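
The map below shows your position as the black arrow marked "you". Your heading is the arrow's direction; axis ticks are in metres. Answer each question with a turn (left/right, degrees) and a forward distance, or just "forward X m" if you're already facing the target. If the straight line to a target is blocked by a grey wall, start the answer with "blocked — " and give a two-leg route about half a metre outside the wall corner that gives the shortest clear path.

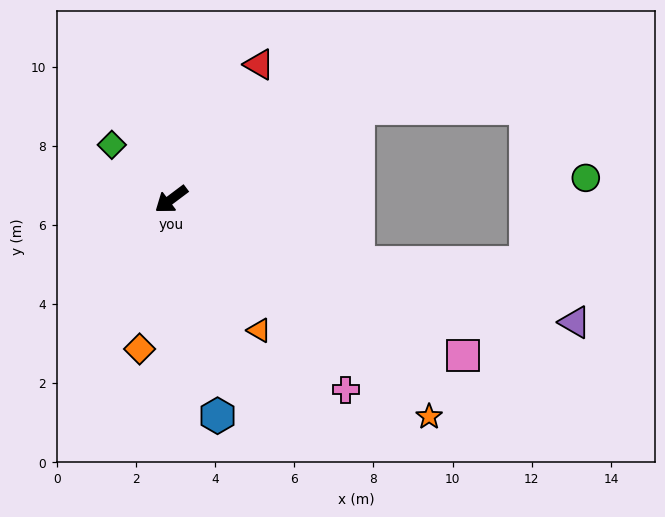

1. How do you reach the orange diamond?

turn left 41°, forward 3.9 m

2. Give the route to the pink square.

turn left 115°, forward 8.4 m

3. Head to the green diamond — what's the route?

turn right 79°, forward 2.0 m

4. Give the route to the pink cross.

turn left 96°, forward 6.5 m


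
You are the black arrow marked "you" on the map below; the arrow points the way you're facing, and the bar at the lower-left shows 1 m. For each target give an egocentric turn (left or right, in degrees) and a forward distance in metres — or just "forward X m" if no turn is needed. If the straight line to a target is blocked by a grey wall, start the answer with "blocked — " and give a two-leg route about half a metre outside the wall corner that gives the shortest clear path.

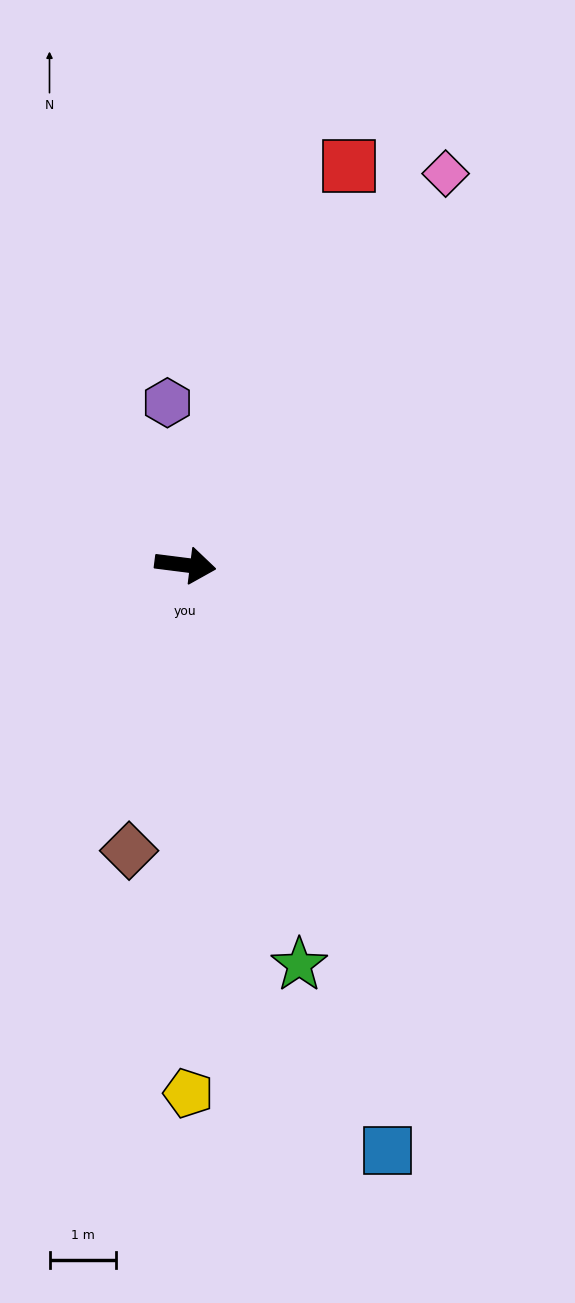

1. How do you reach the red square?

turn left 75°, forward 6.5 m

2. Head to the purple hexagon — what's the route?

turn left 104°, forward 2.5 m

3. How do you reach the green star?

turn right 67°, forward 6.3 m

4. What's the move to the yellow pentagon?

turn right 82°, forward 8.0 m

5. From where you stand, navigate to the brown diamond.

turn right 94°, forward 4.4 m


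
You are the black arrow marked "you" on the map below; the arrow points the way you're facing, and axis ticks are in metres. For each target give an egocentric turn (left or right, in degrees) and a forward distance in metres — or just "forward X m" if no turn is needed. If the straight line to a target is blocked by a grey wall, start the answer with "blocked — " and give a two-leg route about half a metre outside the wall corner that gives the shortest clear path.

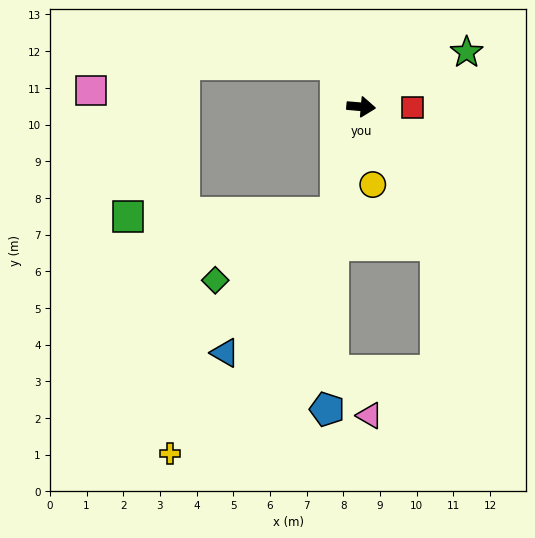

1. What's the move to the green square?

blocked — turn right 99°, forward 3.0 m, then turn right 75°, forward 5.7 m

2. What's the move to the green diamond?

blocked — turn right 99°, forward 3.0 m, then turn right 47°, forward 3.8 m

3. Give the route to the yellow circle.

turn right 77°, forward 2.1 m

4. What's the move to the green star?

turn left 32°, forward 3.2 m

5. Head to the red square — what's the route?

turn left 4°, forward 1.4 m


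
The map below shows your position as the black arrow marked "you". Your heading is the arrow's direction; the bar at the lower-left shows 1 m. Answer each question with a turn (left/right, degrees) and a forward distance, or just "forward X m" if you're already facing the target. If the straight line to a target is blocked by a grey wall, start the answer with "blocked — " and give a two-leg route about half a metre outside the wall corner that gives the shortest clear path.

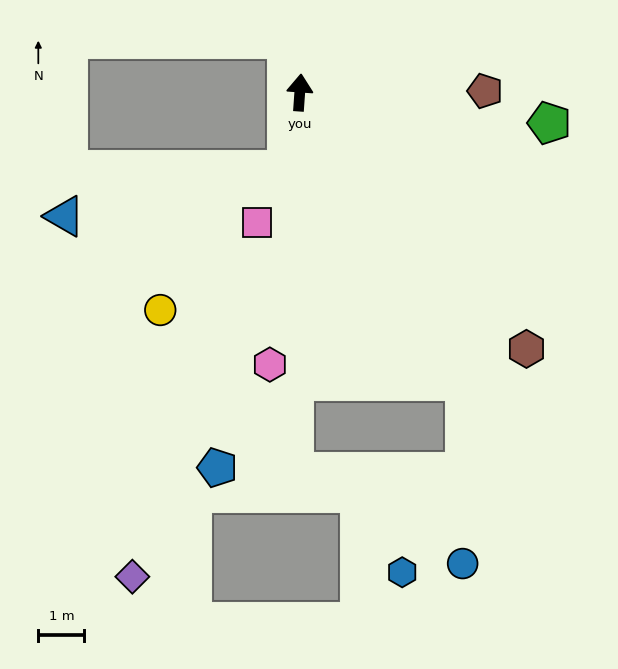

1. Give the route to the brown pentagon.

turn right 86°, forward 4.0 m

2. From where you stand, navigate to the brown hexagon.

turn right 134°, forward 7.4 m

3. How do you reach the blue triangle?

blocked — turn left 174°, forward 1.7 m, then turn right 68°, forward 4.9 m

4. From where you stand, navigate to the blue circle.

blocked — turn right 146°, forward 7.2 m, then turn right 31°, forward 4.0 m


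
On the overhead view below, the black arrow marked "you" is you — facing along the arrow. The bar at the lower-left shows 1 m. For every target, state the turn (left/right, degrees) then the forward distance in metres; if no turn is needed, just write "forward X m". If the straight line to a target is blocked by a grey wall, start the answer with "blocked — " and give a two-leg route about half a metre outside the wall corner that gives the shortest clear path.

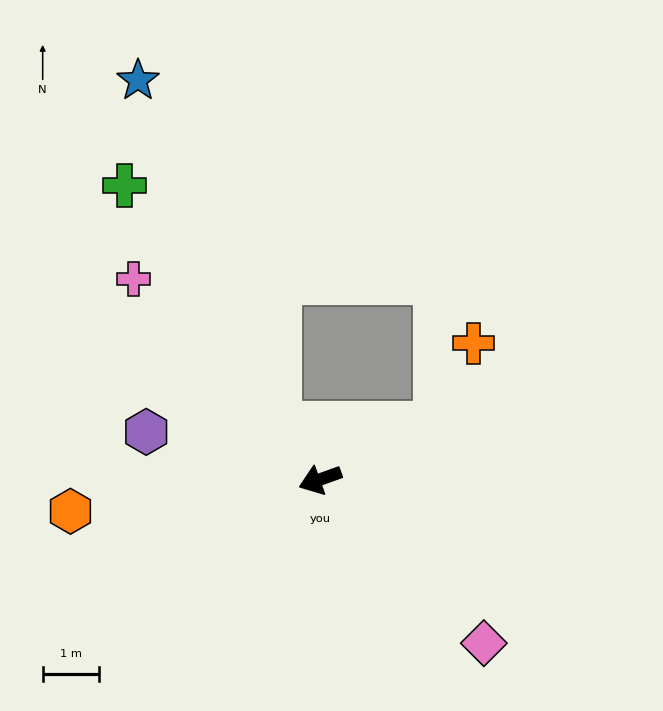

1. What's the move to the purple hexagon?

turn right 35°, forward 3.2 m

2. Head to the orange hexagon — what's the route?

turn right 13°, forward 4.5 m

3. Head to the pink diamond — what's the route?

turn left 115°, forward 4.1 m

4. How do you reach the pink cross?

turn right 67°, forward 4.9 m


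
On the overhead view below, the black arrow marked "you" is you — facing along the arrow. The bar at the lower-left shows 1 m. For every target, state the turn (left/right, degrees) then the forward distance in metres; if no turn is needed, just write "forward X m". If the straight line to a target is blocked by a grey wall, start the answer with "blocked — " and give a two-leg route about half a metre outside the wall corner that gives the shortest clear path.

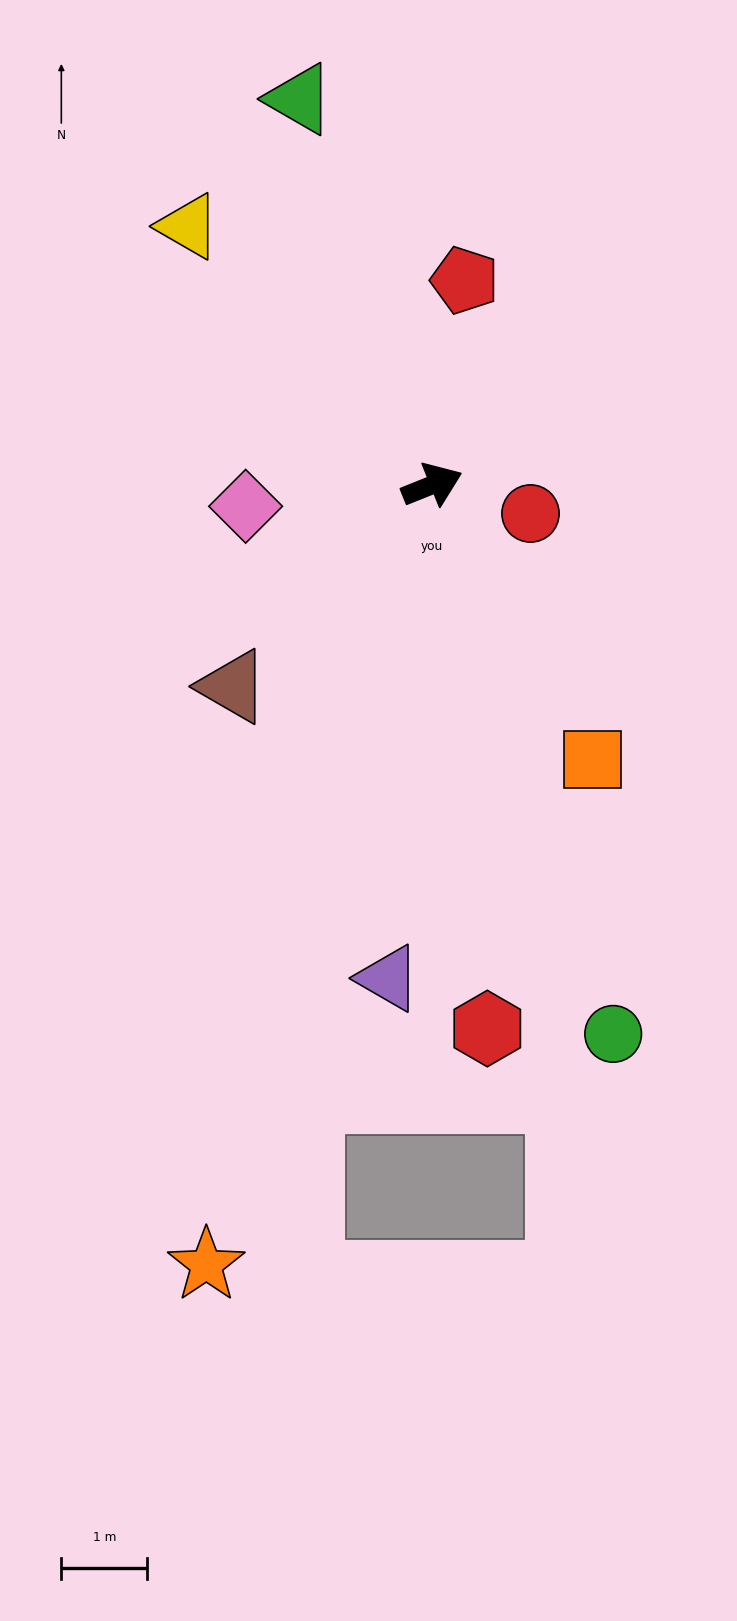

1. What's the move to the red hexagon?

turn right 106°, forward 6.4 m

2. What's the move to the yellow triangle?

turn left 111°, forward 4.1 m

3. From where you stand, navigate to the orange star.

turn right 128°, forward 9.4 m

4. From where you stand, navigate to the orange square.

turn right 82°, forward 3.7 m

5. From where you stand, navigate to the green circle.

turn right 94°, forward 6.7 m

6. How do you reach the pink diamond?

turn left 165°, forward 2.2 m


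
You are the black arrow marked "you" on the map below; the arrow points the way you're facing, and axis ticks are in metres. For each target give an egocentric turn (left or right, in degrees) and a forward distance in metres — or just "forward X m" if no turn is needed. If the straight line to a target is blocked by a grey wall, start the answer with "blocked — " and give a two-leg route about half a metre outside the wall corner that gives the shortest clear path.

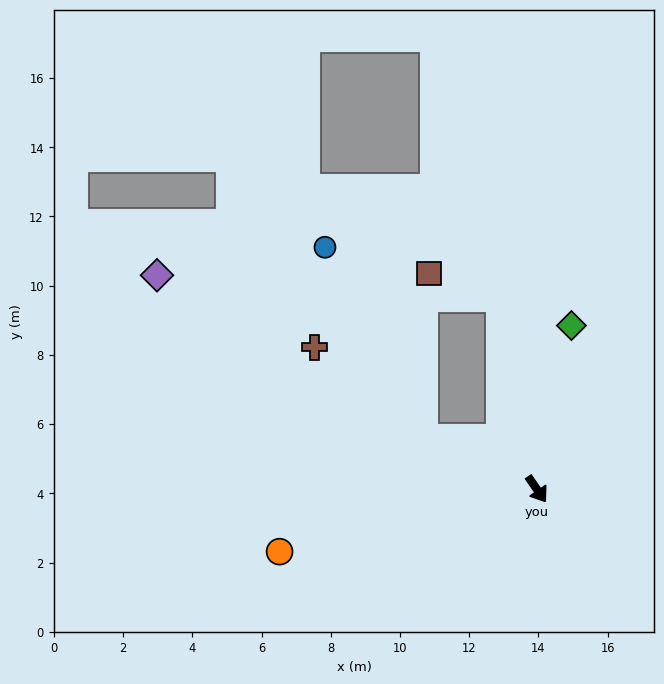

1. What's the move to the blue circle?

blocked — turn right 148°, forward 3.6 m, then turn right 39°, forward 6.2 m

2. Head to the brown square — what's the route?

blocked — turn left 156°, forward 5.6 m, then turn left 61°, forward 2.2 m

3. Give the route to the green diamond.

turn left 134°, forward 4.8 m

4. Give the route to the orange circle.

turn right 111°, forward 7.6 m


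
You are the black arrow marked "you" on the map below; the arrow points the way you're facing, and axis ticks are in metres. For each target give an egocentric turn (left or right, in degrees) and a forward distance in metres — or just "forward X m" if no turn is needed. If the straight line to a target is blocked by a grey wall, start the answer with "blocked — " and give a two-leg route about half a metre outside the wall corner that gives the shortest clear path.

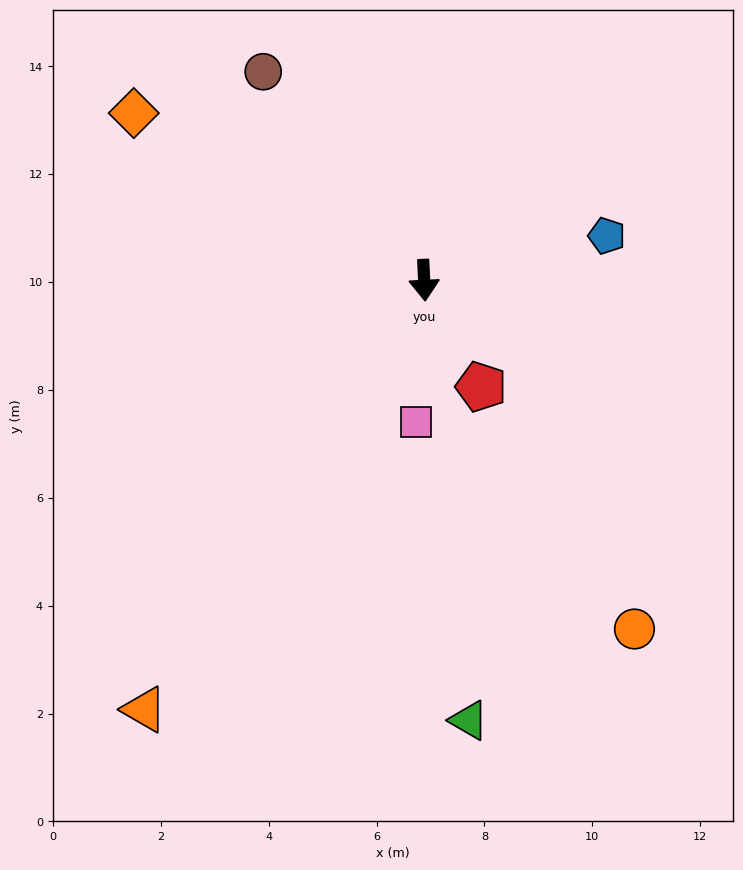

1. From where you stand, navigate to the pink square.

turn right 6°, forward 2.6 m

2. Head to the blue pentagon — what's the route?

turn left 101°, forward 3.5 m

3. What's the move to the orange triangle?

turn right 36°, forward 9.5 m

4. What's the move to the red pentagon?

turn left 25°, forward 2.2 m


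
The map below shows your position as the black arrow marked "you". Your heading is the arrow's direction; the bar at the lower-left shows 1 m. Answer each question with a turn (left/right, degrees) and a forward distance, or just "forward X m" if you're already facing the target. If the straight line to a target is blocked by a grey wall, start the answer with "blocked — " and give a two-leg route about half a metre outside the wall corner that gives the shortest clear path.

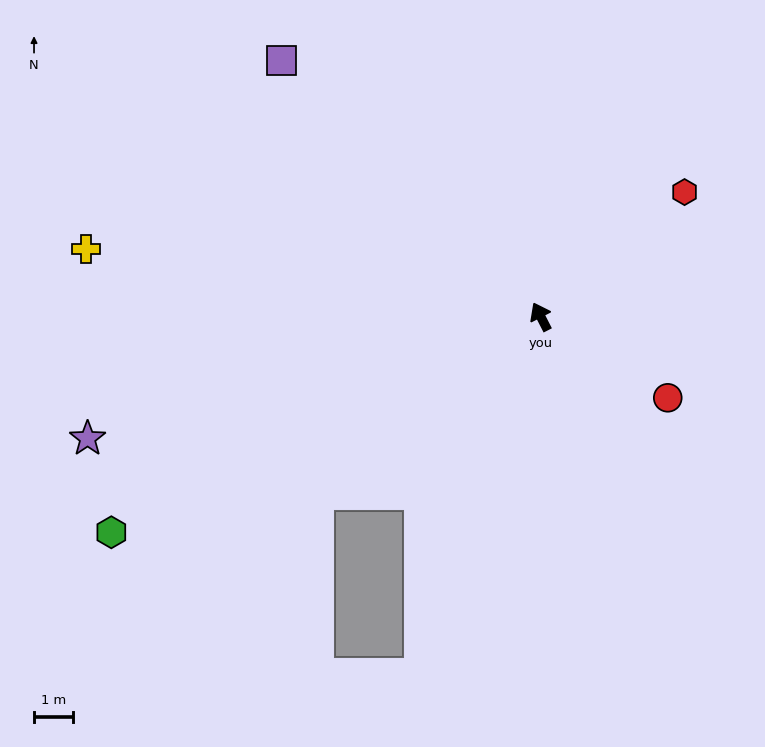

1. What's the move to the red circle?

turn right 150°, forward 3.8 m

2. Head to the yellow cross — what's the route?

turn left 54°, forward 11.7 m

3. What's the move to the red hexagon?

turn right 76°, forward 4.8 m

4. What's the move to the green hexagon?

turn left 90°, forward 12.2 m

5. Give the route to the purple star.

turn left 78°, forward 11.9 m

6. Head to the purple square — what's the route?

turn left 18°, forward 9.3 m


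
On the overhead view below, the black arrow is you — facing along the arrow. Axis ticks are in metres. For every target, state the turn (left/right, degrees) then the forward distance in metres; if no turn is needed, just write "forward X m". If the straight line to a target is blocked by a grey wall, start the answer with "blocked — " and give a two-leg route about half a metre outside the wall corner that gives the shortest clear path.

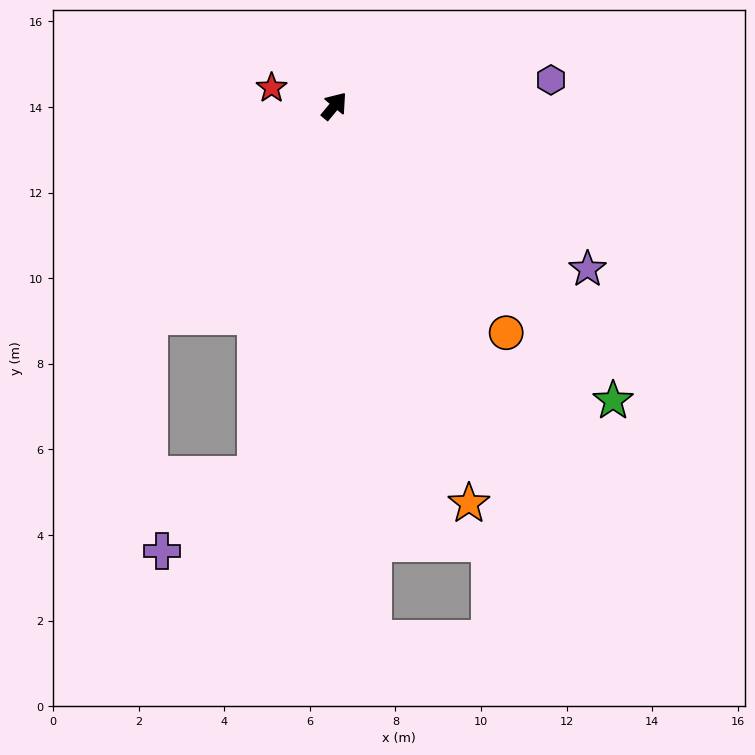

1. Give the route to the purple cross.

blocked — turn right 153°, forward 8.8 m, then turn right 38°, forward 2.8 m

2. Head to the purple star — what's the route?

turn right 83°, forward 7.0 m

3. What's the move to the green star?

turn right 97°, forward 9.5 m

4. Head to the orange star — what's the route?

turn right 122°, forward 9.8 m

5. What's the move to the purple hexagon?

turn right 43°, forward 5.1 m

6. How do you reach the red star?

turn left 114°, forward 1.5 m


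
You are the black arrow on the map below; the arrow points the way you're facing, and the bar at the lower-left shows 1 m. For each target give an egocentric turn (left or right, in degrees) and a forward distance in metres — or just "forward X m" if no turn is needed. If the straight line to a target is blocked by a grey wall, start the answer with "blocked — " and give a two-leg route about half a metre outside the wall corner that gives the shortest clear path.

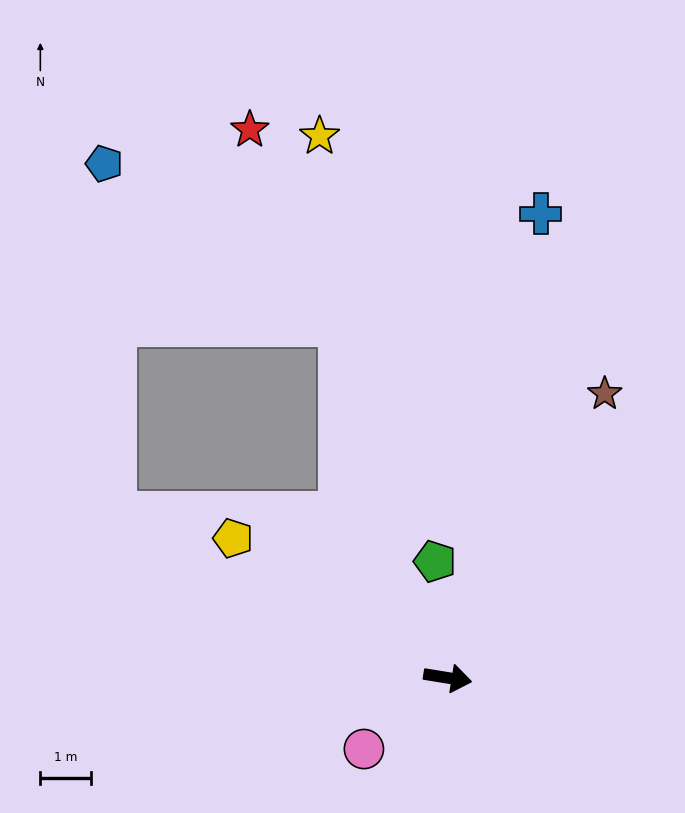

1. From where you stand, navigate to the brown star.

turn left 70°, forward 6.4 m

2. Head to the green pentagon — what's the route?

turn left 105°, forward 2.3 m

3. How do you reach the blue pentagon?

blocked — turn left 163°, forward 7.3 m, then turn right 62°, forward 6.8 m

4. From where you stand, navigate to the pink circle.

turn right 130°, forward 2.2 m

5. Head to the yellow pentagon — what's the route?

turn left 156°, forward 5.0 m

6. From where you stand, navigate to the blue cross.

turn left 88°, forward 9.3 m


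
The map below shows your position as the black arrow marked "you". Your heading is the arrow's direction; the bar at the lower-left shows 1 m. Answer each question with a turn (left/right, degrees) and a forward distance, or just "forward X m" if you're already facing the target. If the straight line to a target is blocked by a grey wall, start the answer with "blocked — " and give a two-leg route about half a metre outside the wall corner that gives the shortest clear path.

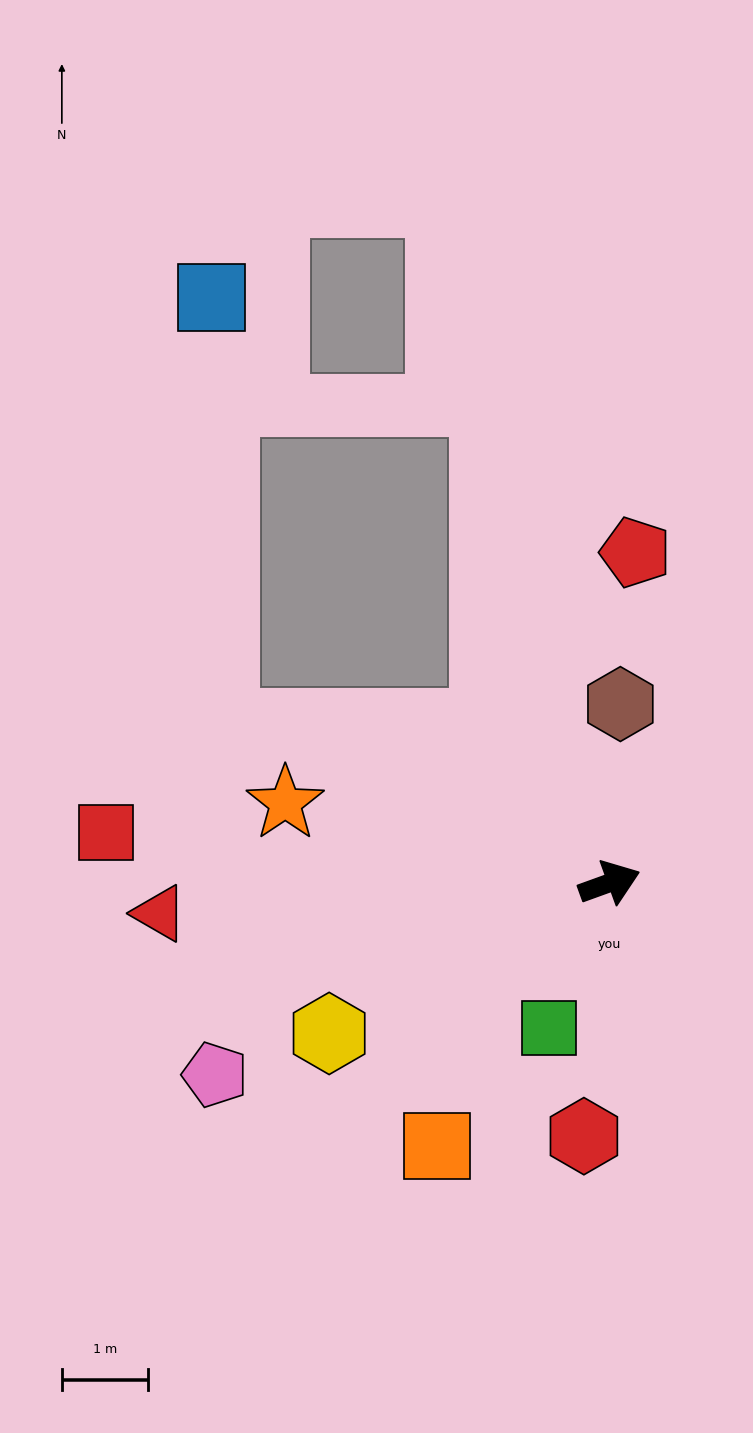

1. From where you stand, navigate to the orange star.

turn left 146°, forward 3.9 m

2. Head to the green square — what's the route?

turn right 133°, forward 1.8 m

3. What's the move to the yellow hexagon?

turn right 172°, forward 3.7 m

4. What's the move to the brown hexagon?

turn left 67°, forward 2.1 m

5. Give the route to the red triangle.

turn left 164°, forward 5.2 m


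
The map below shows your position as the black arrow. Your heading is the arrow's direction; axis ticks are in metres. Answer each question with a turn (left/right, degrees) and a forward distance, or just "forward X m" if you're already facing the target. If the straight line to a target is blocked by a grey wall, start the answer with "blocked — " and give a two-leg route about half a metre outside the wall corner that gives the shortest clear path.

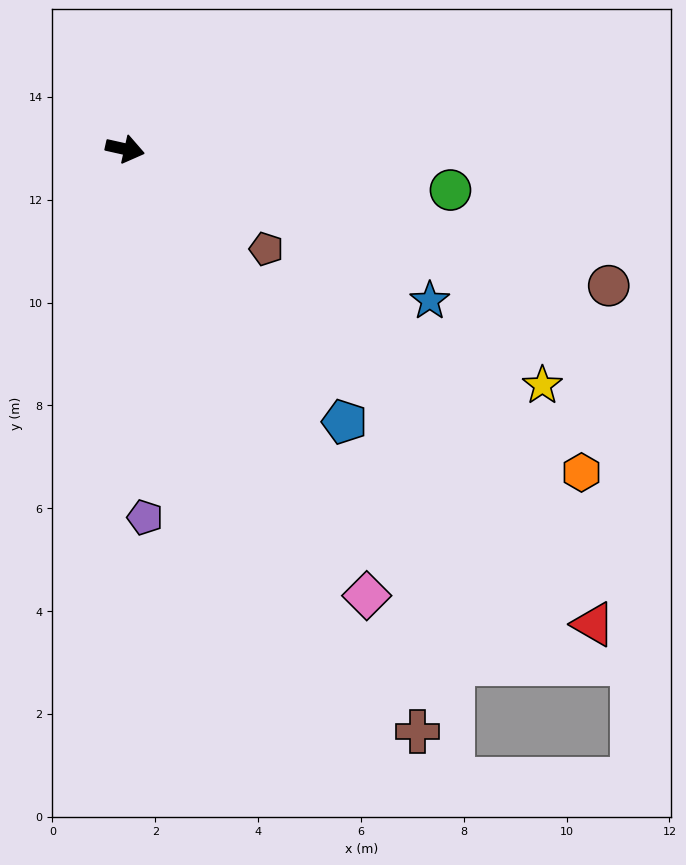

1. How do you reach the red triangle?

turn right 33°, forward 13.0 m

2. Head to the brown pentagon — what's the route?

turn right 23°, forward 3.4 m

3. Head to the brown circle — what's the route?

turn right 3°, forward 9.8 m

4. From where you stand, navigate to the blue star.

turn right 14°, forward 6.6 m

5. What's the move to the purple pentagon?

turn right 74°, forward 7.2 m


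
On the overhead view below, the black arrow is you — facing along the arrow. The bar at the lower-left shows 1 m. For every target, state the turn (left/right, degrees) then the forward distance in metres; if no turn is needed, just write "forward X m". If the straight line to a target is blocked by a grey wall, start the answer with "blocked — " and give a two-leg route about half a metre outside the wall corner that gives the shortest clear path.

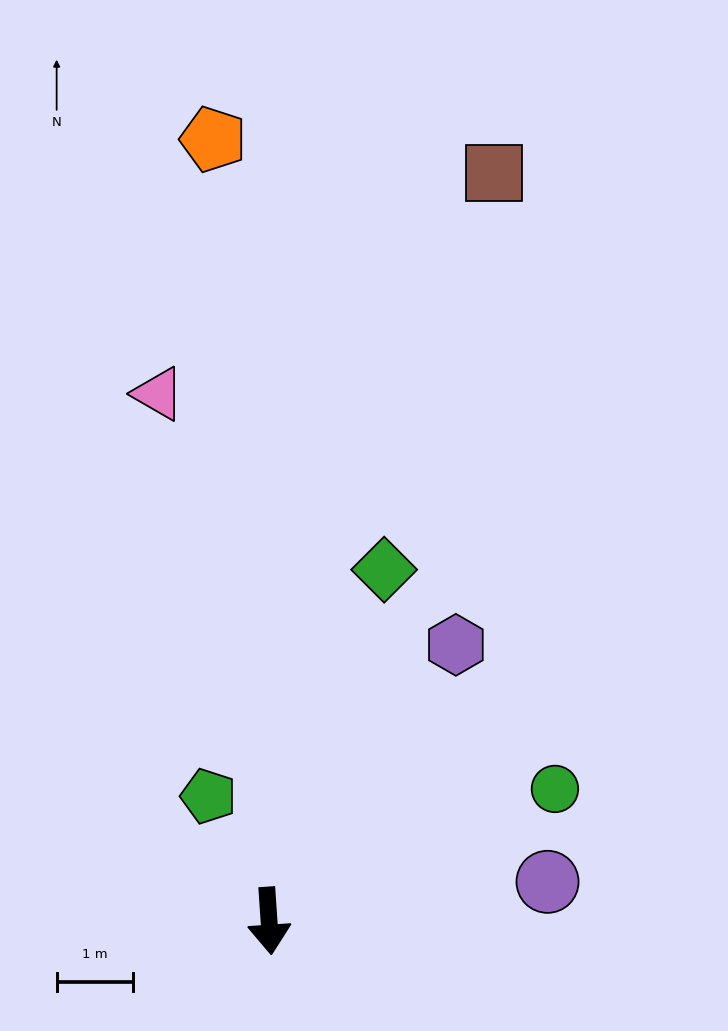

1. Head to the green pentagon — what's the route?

turn right 158°, forward 1.8 m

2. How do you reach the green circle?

turn left 111°, forward 4.1 m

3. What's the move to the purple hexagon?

turn left 142°, forward 4.3 m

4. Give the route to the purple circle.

turn left 94°, forward 3.7 m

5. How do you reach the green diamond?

turn left 158°, forward 4.8 m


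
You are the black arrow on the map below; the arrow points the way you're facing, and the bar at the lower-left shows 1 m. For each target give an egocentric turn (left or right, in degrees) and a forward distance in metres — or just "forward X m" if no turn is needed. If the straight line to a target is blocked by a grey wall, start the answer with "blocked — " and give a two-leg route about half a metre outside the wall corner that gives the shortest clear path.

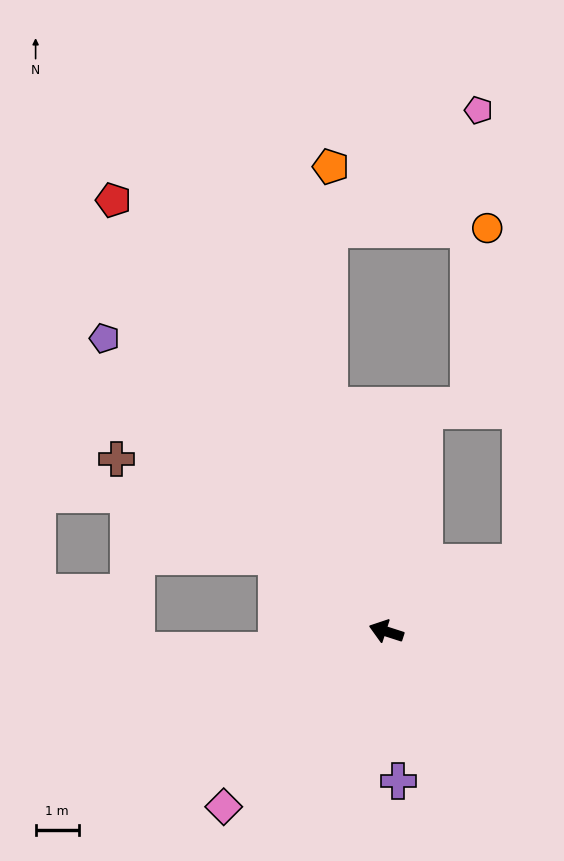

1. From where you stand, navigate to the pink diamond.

turn left 65°, forward 5.6 m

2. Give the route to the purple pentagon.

turn right 28°, forward 9.4 m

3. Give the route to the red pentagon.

turn right 40°, forward 11.9 m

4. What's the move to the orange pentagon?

blocked — turn right 58°, forward 5.4 m, then turn right 14°, forward 5.5 m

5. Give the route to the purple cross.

turn left 113°, forward 3.5 m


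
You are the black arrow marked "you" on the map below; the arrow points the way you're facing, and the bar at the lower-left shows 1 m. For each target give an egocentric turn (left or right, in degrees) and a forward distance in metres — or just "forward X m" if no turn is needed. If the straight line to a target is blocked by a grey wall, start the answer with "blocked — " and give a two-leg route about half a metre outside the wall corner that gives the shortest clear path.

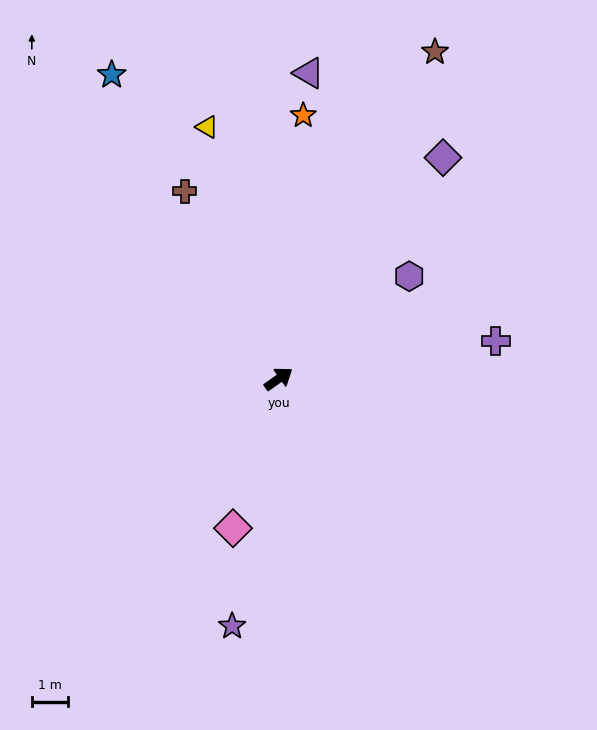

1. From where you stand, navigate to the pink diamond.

turn right 142°, forward 4.3 m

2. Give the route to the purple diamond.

turn left 18°, forward 7.5 m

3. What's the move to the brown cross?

turn left 81°, forward 5.7 m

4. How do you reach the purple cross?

turn right 25°, forward 6.0 m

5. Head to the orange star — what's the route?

turn left 49°, forward 7.2 m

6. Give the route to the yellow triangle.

turn left 71°, forward 7.2 m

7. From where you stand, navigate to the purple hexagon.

turn left 3°, forward 4.5 m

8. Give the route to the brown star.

turn left 29°, forward 9.9 m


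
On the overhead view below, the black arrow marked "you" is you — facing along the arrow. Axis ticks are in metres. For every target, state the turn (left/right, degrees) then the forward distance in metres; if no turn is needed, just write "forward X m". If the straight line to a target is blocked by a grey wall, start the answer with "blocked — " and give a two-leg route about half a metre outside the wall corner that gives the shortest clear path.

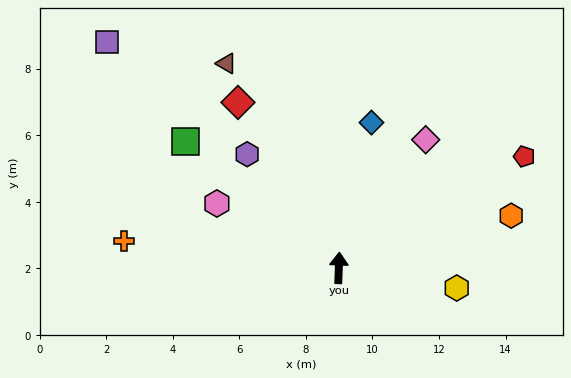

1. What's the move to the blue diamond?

turn right 11°, forward 4.5 m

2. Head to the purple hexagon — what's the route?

turn left 41°, forward 4.4 m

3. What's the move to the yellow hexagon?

turn right 98°, forward 3.6 m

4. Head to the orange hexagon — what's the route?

turn right 71°, forward 5.4 m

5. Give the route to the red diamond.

turn left 33°, forward 5.8 m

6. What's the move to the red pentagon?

turn right 57°, forward 6.5 m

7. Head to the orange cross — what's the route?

turn left 85°, forward 6.5 m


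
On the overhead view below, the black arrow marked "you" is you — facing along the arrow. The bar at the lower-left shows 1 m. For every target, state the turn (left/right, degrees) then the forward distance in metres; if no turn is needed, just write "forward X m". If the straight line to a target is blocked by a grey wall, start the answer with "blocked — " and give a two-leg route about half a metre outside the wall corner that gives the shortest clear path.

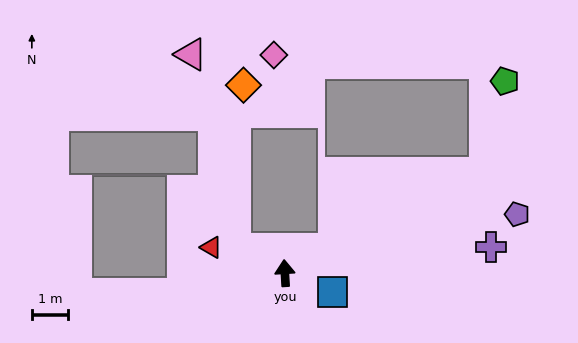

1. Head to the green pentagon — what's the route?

blocked — turn right 67°, forward 6.2 m, then turn left 51°, forward 2.6 m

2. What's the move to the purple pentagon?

turn right 79°, forward 6.6 m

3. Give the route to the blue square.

turn right 115°, forward 1.4 m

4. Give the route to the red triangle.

turn left 67°, forward 2.2 m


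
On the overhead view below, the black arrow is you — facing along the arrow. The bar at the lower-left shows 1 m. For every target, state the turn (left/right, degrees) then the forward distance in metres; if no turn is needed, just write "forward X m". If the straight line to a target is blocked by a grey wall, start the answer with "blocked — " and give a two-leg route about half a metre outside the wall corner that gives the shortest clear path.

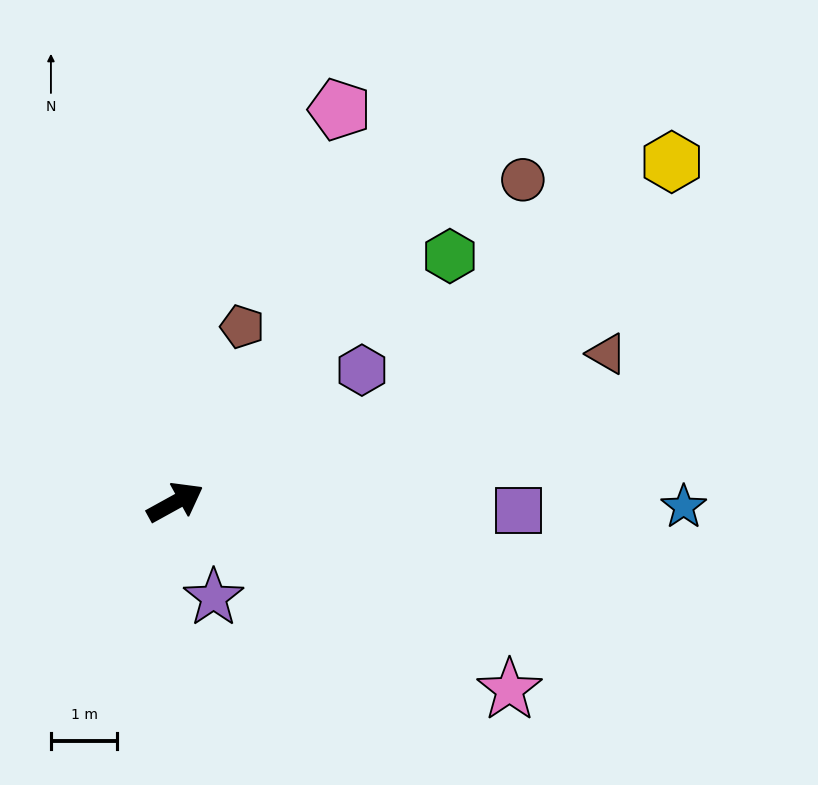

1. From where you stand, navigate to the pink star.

turn right 58°, forward 5.8 m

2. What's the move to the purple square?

turn right 30°, forward 5.2 m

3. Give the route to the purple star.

turn right 97°, forward 1.6 m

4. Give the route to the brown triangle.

turn right 10°, forward 6.9 m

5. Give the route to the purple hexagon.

turn left 6°, forward 3.5 m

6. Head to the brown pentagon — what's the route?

turn left 40°, forward 2.8 m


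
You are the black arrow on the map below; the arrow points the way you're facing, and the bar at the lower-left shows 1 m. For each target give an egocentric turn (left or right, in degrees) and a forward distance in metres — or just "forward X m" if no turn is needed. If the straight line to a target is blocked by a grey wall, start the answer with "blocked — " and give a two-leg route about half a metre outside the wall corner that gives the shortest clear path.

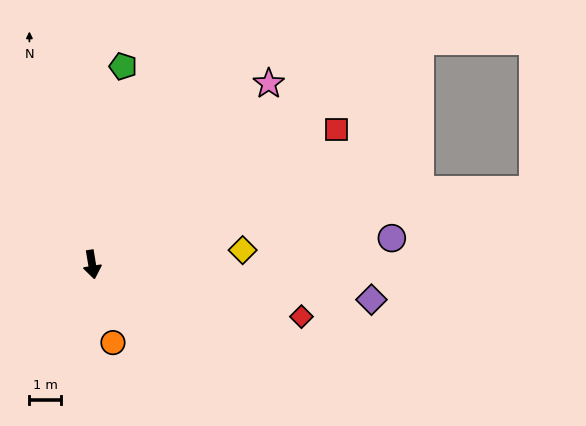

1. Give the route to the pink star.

turn left 126°, forward 7.9 m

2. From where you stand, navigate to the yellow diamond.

turn left 86°, forward 4.7 m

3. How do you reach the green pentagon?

turn left 162°, forward 6.3 m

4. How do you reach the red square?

turn left 110°, forward 8.8 m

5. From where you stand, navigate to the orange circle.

turn left 6°, forward 2.5 m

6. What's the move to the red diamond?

turn left 67°, forward 6.8 m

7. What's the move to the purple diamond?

turn left 73°, forward 8.8 m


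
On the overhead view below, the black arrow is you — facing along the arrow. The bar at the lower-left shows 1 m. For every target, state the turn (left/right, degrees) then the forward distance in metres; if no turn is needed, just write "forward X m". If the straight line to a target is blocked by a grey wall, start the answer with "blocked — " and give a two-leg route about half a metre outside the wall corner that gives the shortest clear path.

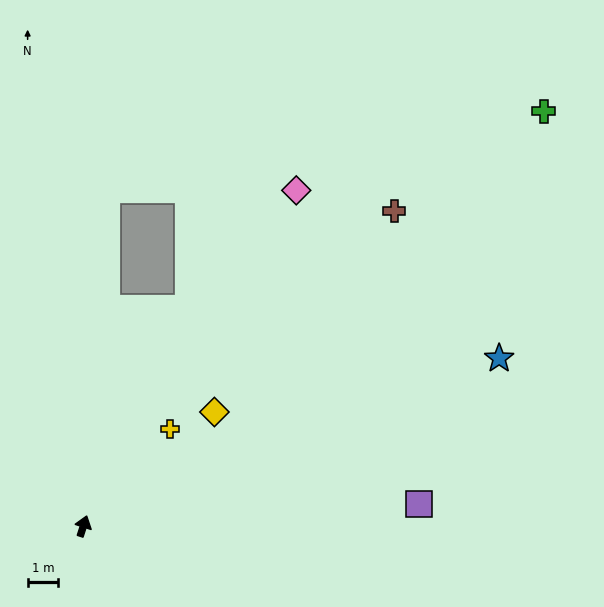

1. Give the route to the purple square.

turn right 68°, forward 11.0 m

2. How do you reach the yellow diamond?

turn right 31°, forward 5.7 m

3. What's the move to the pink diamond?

turn right 14°, forward 13.0 m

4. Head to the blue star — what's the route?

turn right 50°, forward 14.7 m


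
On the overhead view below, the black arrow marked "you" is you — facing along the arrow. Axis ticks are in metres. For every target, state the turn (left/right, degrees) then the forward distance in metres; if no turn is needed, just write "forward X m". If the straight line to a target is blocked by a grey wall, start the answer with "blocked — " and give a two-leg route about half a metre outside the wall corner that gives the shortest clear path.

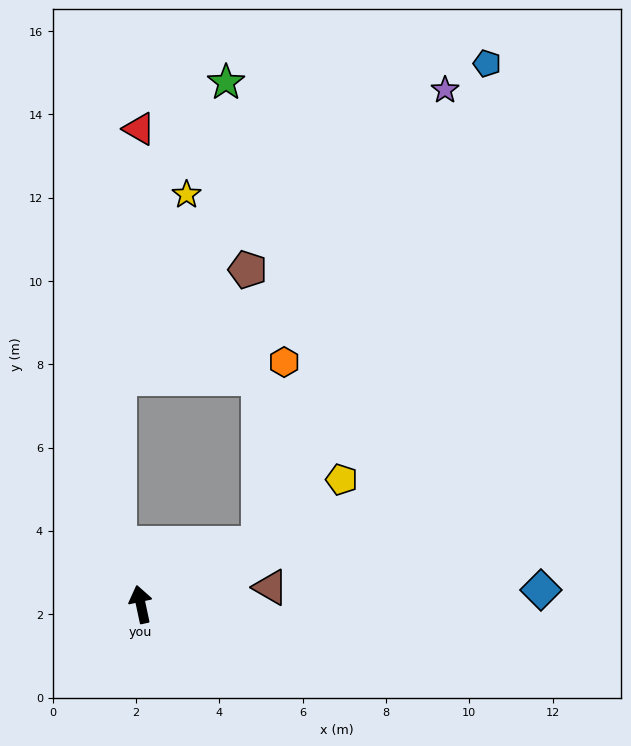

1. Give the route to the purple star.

blocked — turn right 75°, forward 3.2 m, then turn left 41°, forward 11.8 m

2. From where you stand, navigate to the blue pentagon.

blocked — turn right 75°, forward 3.2 m, then turn left 38°, forward 12.8 m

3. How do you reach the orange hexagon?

blocked — turn right 75°, forward 3.2 m, then turn left 55°, forward 4.4 m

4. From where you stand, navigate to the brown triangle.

turn right 95°, forward 3.1 m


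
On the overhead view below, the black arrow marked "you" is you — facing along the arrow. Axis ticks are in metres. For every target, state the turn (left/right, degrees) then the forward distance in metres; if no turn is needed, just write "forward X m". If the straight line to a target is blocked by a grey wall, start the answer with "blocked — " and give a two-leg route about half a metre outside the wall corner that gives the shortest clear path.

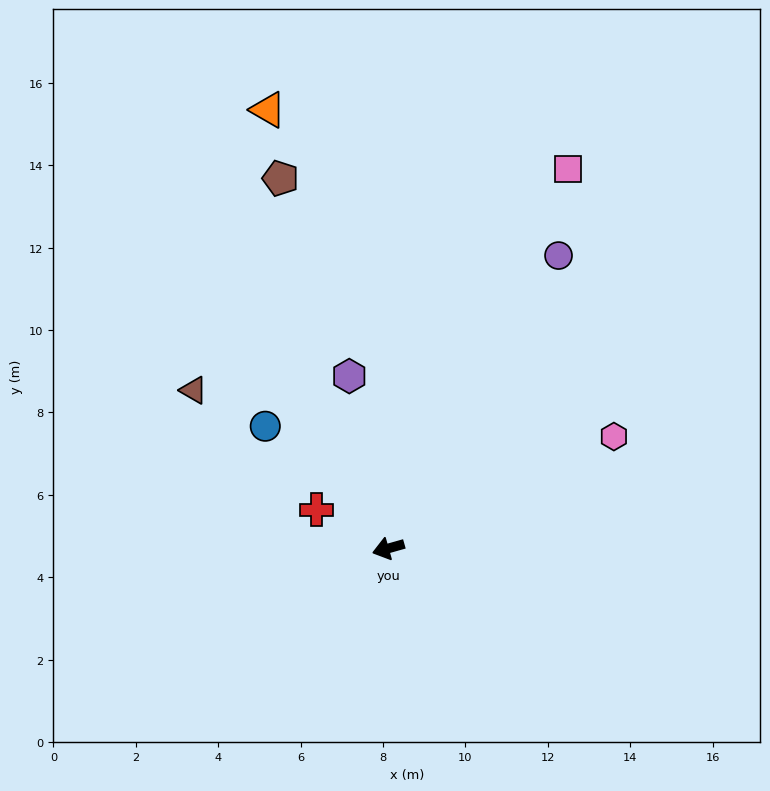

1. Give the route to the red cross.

turn right 44°, forward 2.0 m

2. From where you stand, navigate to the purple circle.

turn right 136°, forward 8.2 m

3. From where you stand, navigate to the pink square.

turn right 131°, forward 10.2 m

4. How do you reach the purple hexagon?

turn right 93°, forward 4.3 m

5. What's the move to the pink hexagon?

turn right 169°, forward 6.1 m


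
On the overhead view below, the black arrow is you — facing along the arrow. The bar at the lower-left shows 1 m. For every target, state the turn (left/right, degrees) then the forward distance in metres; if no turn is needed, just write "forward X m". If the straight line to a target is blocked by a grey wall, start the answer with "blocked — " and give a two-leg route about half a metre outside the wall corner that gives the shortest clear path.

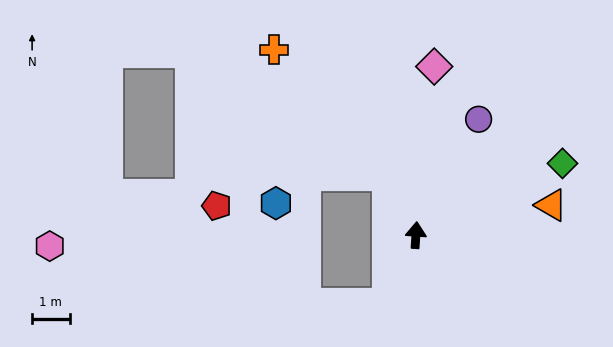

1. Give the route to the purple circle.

turn right 25°, forward 3.5 m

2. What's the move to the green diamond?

turn right 60°, forward 4.3 m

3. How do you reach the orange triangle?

turn right 74°, forward 3.7 m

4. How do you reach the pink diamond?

turn right 2°, forward 4.5 m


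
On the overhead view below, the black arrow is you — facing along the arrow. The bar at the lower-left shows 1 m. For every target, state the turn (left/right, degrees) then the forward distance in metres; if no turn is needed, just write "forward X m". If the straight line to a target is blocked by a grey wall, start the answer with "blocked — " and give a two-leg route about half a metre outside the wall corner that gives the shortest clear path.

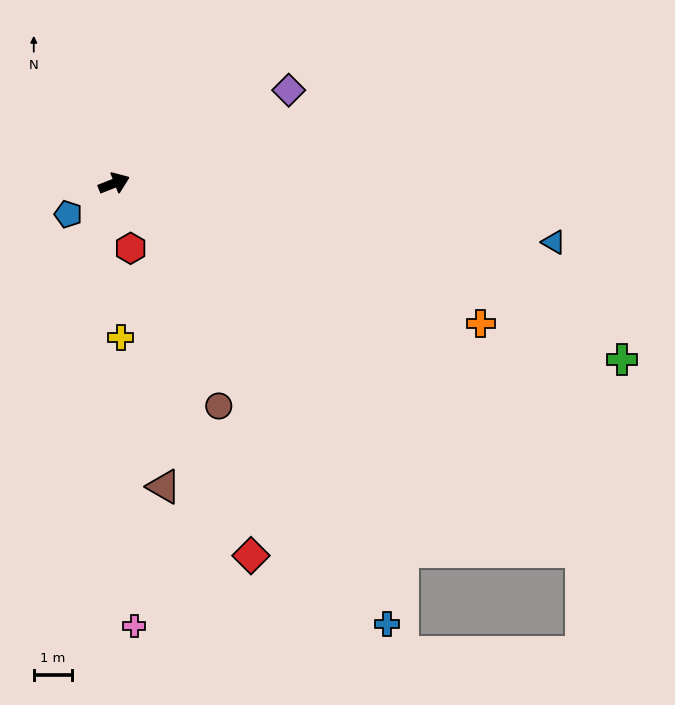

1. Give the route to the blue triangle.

turn right 29°, forward 11.5 m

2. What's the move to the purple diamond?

turn left 6°, forward 5.1 m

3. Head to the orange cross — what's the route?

turn right 43°, forward 10.1 m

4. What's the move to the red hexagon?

turn right 97°, forward 1.7 m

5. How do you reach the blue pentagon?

turn right 168°, forward 1.4 m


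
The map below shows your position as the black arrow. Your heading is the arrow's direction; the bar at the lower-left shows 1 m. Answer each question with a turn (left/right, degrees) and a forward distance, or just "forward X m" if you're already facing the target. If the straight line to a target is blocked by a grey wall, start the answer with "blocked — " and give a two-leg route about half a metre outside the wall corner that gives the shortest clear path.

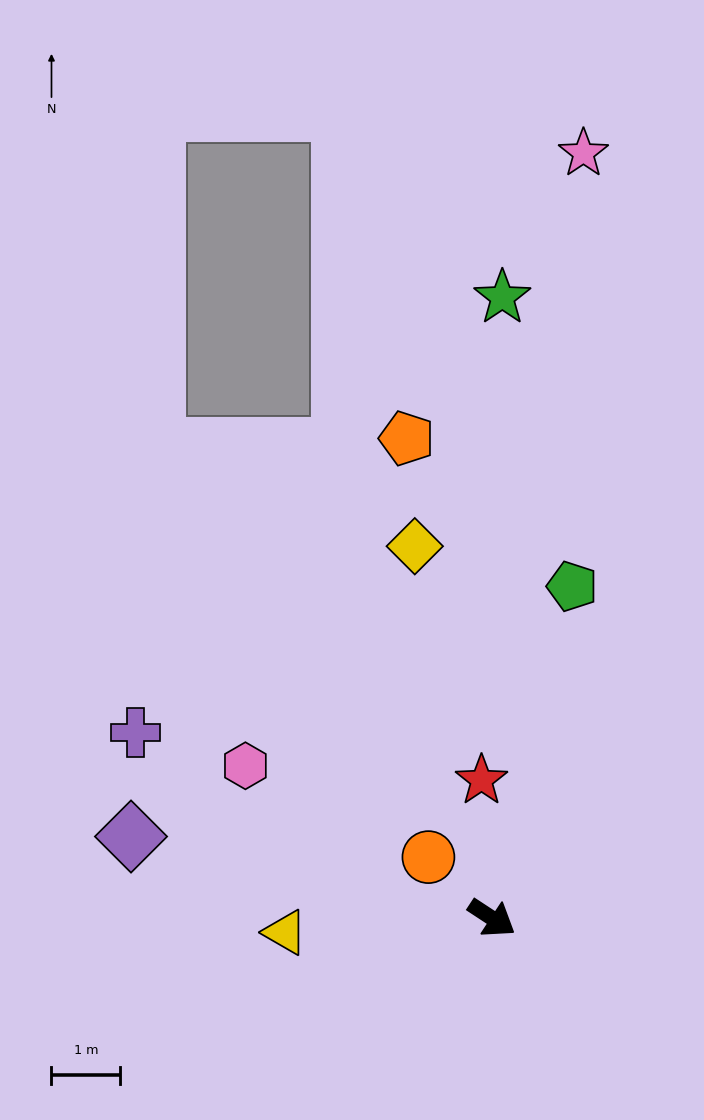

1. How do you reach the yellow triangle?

turn right 143°, forward 3.0 m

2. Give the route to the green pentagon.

turn left 110°, forward 5.0 m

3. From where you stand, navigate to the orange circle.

turn left 169°, forward 1.3 m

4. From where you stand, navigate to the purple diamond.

turn right 159°, forward 5.4 m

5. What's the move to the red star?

turn left 128°, forward 2.0 m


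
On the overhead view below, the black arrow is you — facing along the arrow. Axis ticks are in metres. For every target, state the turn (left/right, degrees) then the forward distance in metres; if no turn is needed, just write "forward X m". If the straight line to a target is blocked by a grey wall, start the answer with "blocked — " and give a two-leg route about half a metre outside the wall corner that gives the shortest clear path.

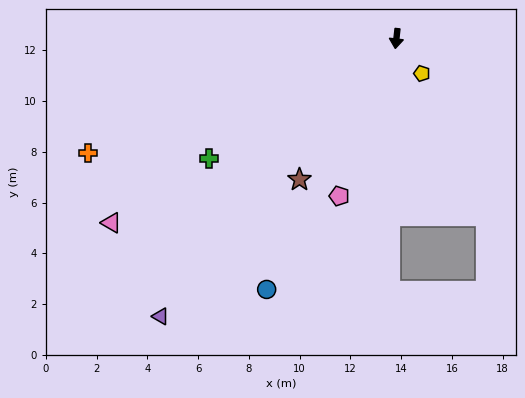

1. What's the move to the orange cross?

turn right 63°, forward 13.0 m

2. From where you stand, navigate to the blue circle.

turn right 21°, forward 11.1 m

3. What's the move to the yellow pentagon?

turn left 42°, forward 1.7 m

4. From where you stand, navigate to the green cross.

turn right 51°, forward 8.8 m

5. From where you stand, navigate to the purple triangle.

turn right 34°, forward 14.4 m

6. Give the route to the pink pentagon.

turn right 14°, forward 6.6 m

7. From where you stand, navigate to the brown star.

turn right 28°, forward 6.7 m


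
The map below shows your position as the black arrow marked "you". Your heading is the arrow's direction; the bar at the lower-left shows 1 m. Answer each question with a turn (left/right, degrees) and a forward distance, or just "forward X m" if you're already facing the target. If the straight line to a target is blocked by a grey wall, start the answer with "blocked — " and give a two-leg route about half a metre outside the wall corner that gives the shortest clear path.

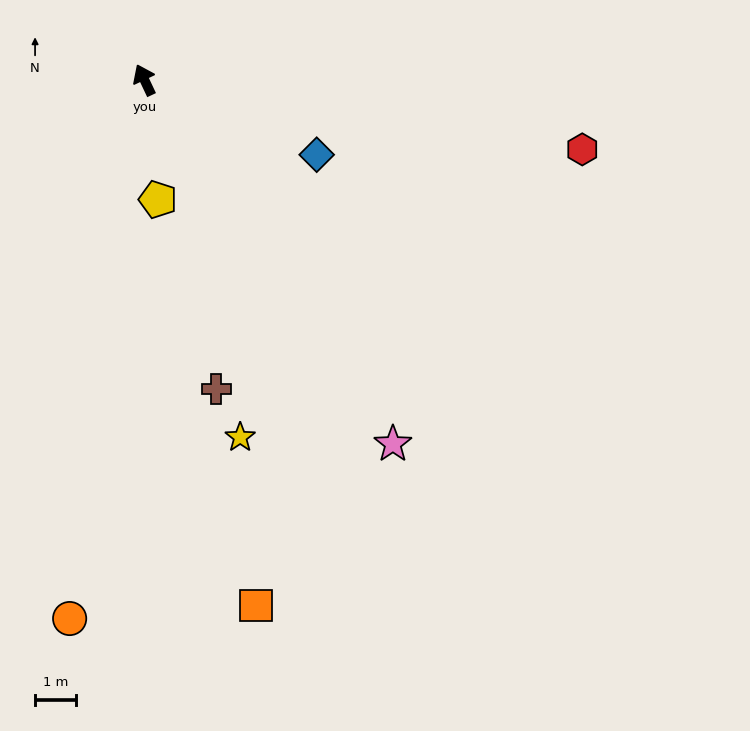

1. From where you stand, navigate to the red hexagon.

turn right 124°, forward 10.8 m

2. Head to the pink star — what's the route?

turn right 171°, forward 10.8 m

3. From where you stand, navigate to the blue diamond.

turn right 139°, forward 4.6 m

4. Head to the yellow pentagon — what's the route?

turn left 161°, forward 2.9 m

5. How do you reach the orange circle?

turn left 147°, forward 13.3 m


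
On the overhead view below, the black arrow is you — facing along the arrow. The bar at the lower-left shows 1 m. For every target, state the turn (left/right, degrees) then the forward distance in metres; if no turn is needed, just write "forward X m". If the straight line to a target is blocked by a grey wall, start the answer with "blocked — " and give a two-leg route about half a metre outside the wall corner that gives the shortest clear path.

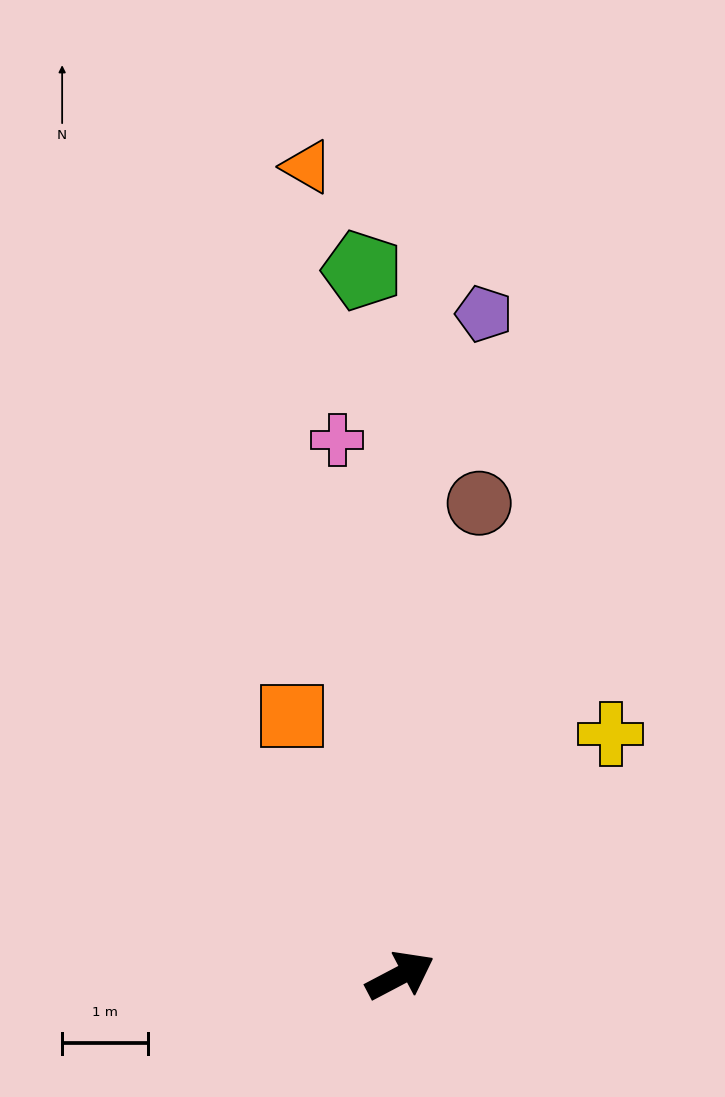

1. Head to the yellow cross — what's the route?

turn left 21°, forward 3.7 m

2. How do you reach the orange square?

turn left 85°, forward 3.3 m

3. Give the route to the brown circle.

turn left 53°, forward 5.6 m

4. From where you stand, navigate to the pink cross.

turn left 69°, forward 6.3 m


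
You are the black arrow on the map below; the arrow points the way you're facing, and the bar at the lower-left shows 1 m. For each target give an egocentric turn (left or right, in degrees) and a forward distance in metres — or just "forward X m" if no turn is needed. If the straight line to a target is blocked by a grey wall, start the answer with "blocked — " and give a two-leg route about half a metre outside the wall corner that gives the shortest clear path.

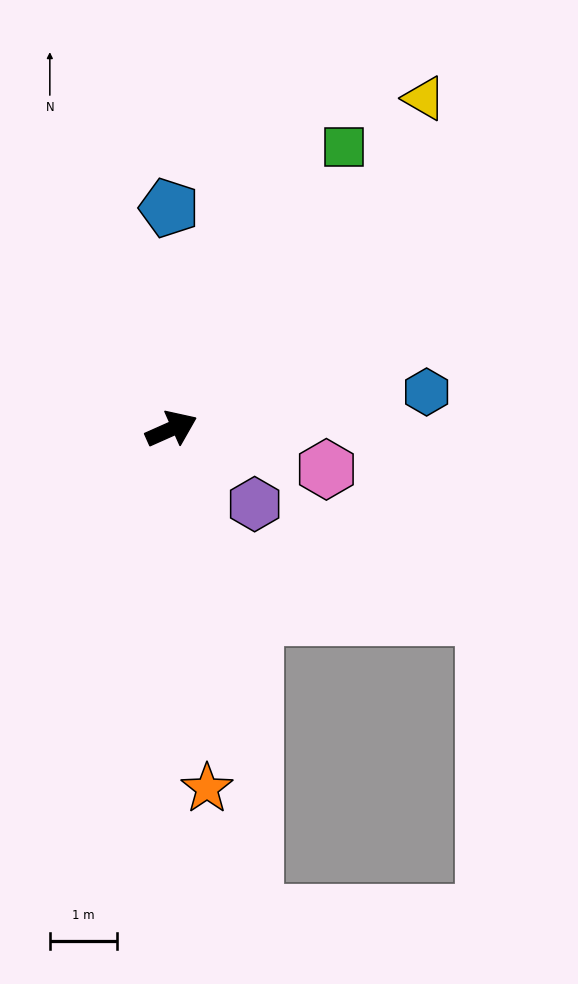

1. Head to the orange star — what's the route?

turn right 108°, forward 5.3 m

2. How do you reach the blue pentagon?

turn left 67°, forward 3.3 m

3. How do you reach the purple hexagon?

turn right 66°, forward 1.7 m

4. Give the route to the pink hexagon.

turn right 39°, forward 2.4 m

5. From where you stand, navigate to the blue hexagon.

turn right 16°, forward 3.8 m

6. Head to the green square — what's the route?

turn left 35°, forward 4.9 m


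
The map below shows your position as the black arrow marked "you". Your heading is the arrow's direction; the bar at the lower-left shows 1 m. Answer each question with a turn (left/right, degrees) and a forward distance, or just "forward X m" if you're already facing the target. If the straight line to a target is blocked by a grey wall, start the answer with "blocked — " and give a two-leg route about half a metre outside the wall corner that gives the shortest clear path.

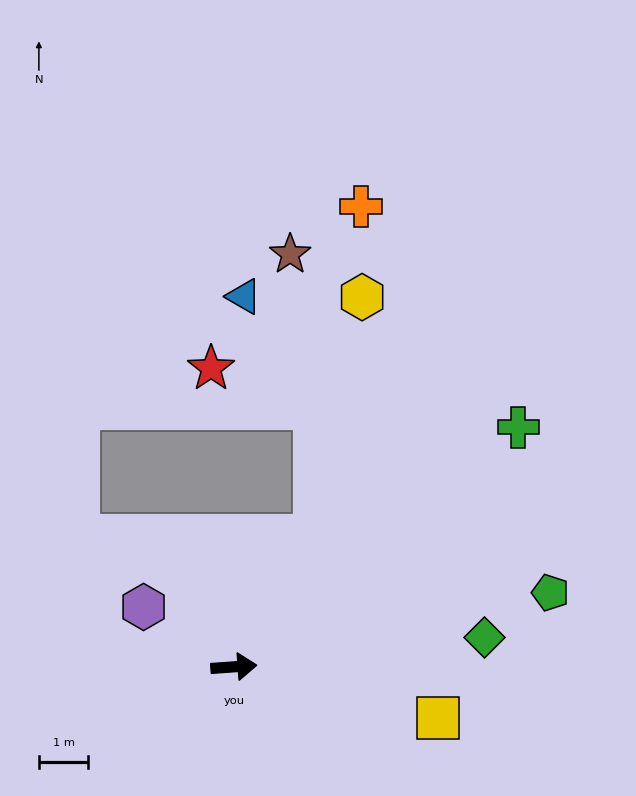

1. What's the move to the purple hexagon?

turn left 142°, forward 2.2 m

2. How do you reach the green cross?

turn left 36°, forward 7.5 m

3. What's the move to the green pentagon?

turn left 9°, forward 6.6 m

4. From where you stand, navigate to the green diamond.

turn left 3°, forward 5.1 m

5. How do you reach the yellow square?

turn right 18°, forward 4.3 m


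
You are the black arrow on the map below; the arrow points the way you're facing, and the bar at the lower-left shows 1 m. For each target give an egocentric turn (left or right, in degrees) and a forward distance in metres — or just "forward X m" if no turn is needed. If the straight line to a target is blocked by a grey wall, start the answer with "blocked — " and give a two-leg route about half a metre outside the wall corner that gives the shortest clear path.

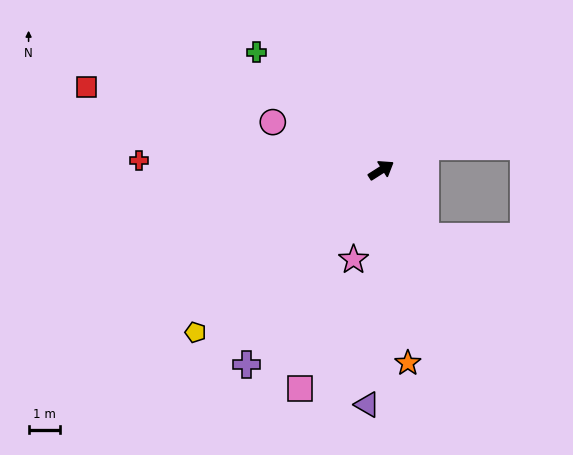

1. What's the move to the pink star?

turn right 140°, forward 2.9 m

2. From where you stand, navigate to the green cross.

turn left 104°, forward 5.4 m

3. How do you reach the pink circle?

turn left 124°, forward 3.7 m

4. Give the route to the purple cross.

turn right 157°, forward 7.4 m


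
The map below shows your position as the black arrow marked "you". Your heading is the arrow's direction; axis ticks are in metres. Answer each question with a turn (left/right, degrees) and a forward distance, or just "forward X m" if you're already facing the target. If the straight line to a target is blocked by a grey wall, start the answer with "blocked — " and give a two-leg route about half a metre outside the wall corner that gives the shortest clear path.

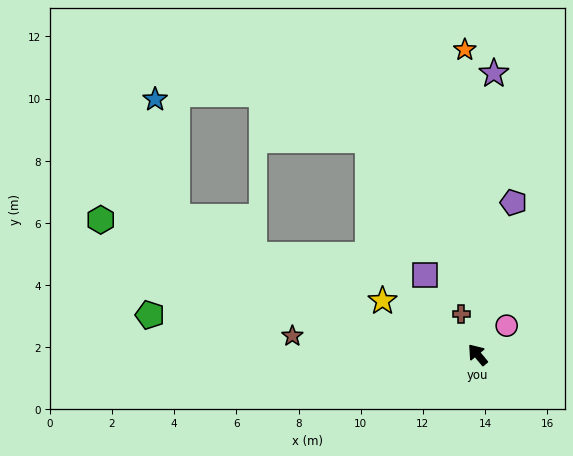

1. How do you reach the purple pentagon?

turn right 53°, forward 5.0 m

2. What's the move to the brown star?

turn left 44°, forward 6.0 m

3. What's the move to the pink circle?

turn right 85°, forward 1.3 m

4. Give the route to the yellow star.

turn left 21°, forward 3.5 m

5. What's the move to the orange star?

turn right 37°, forward 9.8 m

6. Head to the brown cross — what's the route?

turn right 18°, forward 1.4 m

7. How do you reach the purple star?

turn right 43°, forward 9.1 m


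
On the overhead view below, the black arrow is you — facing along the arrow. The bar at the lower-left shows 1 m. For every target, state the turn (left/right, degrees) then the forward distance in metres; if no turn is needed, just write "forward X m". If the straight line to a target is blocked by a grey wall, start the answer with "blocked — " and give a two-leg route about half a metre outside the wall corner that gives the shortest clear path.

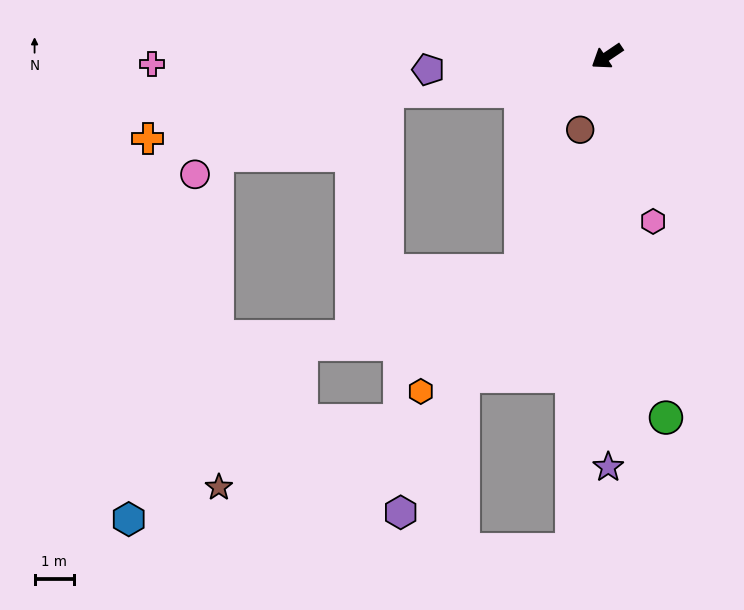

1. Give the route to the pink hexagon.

turn left 72°, forward 4.3 m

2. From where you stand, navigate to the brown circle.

turn left 36°, forward 2.0 m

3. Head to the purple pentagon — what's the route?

turn right 30°, forward 4.5 m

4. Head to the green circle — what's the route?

turn left 65°, forward 9.2 m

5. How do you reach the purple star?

turn left 56°, forward 10.4 m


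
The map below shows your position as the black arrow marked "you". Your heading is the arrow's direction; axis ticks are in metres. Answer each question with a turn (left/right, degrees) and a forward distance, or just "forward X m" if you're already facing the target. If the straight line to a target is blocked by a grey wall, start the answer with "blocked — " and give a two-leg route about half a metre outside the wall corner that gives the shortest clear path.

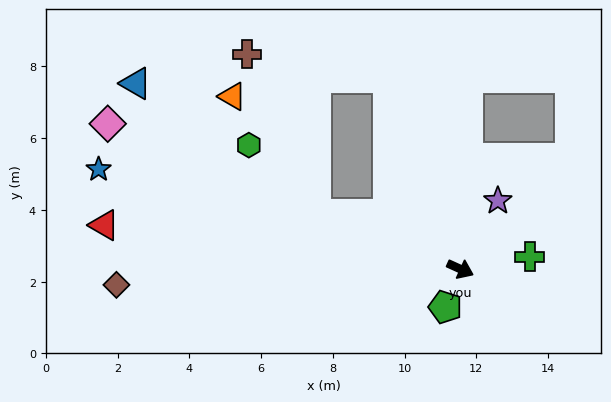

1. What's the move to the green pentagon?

turn right 87°, forward 1.1 m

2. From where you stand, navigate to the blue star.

turn right 171°, forward 10.5 m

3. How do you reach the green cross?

turn left 34°, forward 2.0 m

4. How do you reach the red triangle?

turn right 163°, forward 10.0 m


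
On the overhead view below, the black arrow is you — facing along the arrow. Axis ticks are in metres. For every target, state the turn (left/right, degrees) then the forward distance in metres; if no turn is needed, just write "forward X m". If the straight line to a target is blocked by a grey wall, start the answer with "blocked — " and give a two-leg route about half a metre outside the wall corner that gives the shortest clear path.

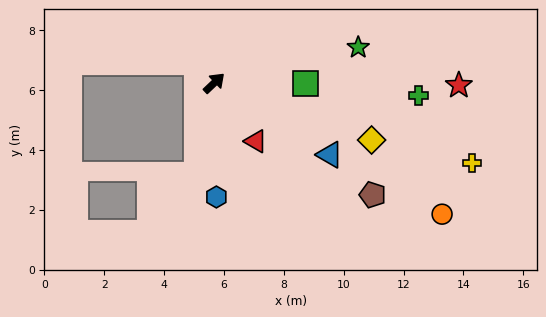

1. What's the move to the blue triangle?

turn right 75°, forward 4.5 m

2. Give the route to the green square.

turn right 44°, forward 3.1 m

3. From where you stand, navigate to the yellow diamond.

turn right 63°, forward 5.6 m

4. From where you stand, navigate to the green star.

turn right 30°, forward 5.0 m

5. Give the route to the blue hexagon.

turn right 132°, forward 3.8 m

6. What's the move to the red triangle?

turn right 98°, forward 2.4 m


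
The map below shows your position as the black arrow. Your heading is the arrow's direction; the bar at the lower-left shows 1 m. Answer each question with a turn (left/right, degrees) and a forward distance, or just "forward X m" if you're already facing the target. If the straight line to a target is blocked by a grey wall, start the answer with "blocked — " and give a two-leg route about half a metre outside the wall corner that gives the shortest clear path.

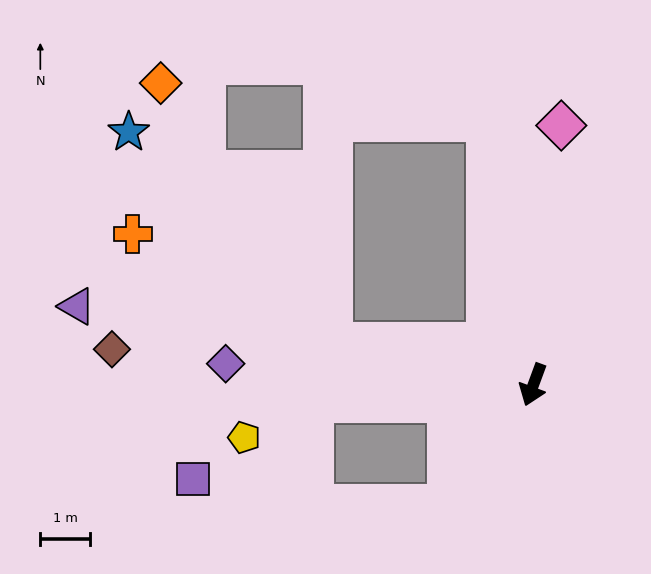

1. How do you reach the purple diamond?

turn right 74°, forward 6.2 m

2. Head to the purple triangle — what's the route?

turn right 79°, forward 9.2 m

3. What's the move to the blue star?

blocked — turn right 81°, forward 4.1 m, then turn right 35°, forward 5.8 m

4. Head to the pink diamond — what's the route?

turn right 166°, forward 5.2 m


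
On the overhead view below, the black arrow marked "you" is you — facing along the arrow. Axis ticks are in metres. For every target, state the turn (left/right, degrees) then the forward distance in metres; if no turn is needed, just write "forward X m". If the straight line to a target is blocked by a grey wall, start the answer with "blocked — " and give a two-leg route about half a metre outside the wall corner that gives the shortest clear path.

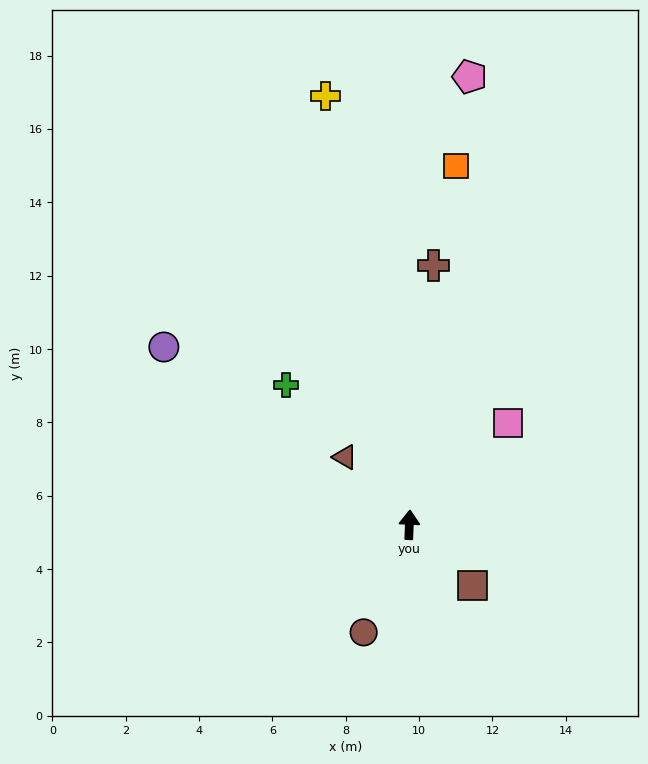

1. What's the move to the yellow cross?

turn left 14°, forward 11.9 m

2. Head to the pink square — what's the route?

turn right 42°, forward 3.9 m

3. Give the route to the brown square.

turn right 132°, forward 2.4 m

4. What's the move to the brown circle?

turn left 159°, forward 3.2 m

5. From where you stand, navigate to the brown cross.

turn right 3°, forward 7.1 m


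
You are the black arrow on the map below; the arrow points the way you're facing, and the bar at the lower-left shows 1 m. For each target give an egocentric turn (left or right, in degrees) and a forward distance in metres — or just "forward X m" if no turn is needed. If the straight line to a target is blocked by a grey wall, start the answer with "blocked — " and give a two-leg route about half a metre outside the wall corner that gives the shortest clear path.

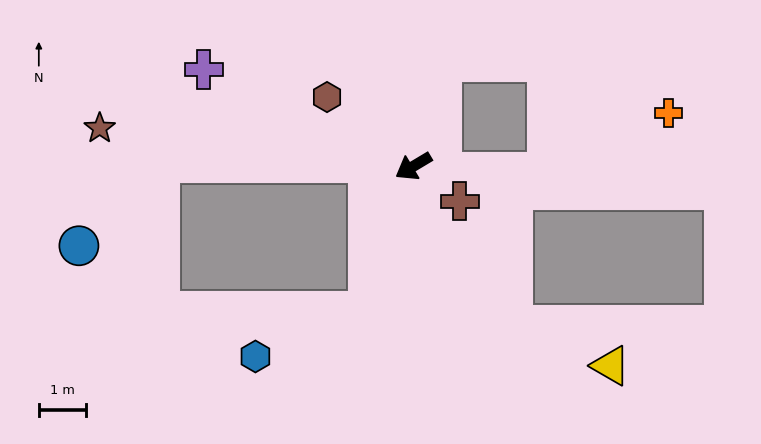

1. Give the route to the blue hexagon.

blocked — turn left 42°, forward 3.2 m, then turn right 51°, forward 2.6 m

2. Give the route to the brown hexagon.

turn right 70°, forward 2.3 m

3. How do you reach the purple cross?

turn right 56°, forward 4.9 m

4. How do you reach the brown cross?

turn left 112°, forward 1.2 m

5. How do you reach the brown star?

turn right 38°, forward 6.7 m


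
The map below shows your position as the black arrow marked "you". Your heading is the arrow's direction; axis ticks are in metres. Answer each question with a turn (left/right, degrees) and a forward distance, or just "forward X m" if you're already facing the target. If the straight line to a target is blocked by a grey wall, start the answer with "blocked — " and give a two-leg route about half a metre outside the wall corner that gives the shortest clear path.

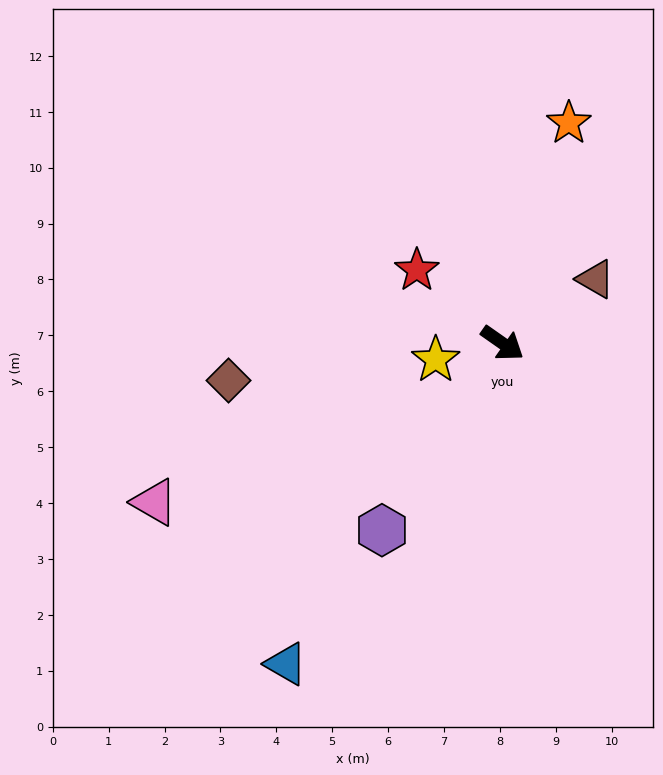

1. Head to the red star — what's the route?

turn left 175°, forward 2.0 m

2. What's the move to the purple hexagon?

turn right 88°, forward 4.0 m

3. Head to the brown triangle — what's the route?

turn left 70°, forward 2.0 m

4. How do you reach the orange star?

turn left 108°, forward 4.1 m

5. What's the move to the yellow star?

turn right 131°, forward 1.2 m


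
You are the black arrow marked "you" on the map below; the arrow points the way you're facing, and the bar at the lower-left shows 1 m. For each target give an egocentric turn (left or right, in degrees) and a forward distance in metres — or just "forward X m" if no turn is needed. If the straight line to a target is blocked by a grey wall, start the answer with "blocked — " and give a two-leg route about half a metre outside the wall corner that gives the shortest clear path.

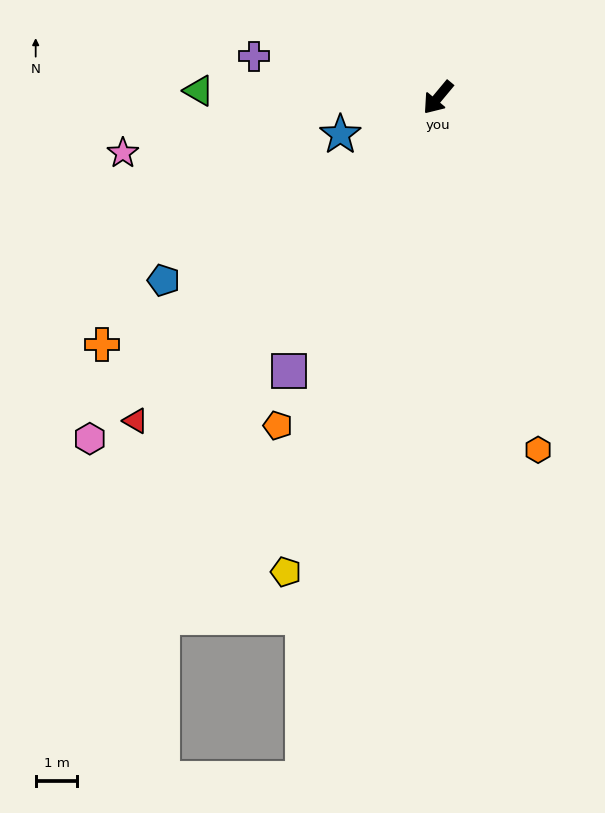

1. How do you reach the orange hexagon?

turn left 56°, forward 8.8 m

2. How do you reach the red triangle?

turn right 3°, forward 10.6 m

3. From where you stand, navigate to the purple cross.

turn right 63°, forward 4.5 m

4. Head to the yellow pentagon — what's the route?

turn left 22°, forward 11.9 m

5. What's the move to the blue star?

turn right 29°, forward 2.5 m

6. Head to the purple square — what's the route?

turn left 11°, forward 7.5 m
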